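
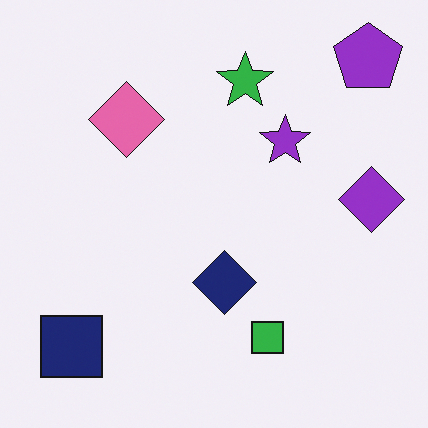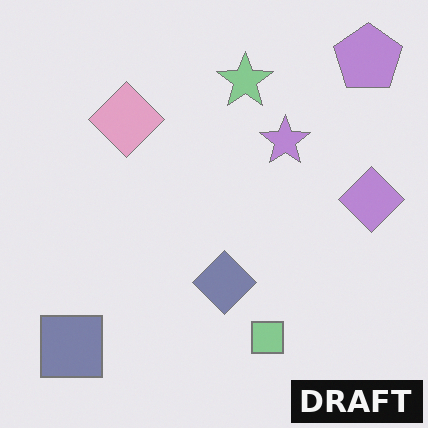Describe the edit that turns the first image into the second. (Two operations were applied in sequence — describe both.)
This is the original image washed out (contrast reduced), then watermarked with the text "DRAFT" in the lower-right corner.

Tones are pushed toward mid-grey across the whole image — a global contrast change. A dark label reading "DRAFT" appears in the lower-right corner.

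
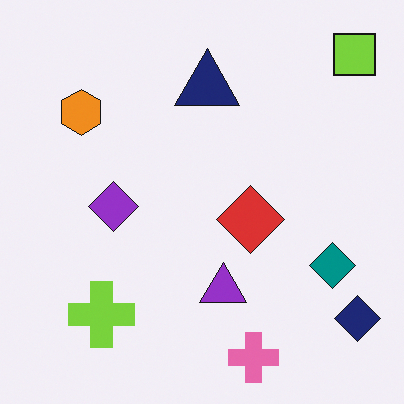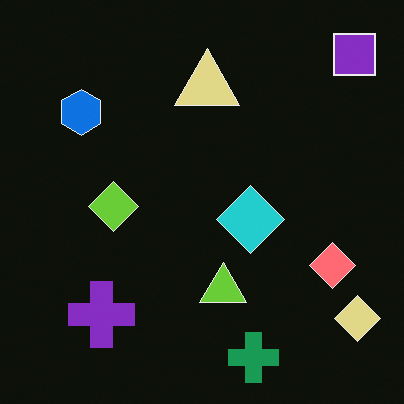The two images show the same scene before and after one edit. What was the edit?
The second image is the first color-inverted (negative).

The light background has become dark and every shape's color is its complement — a photographic negative.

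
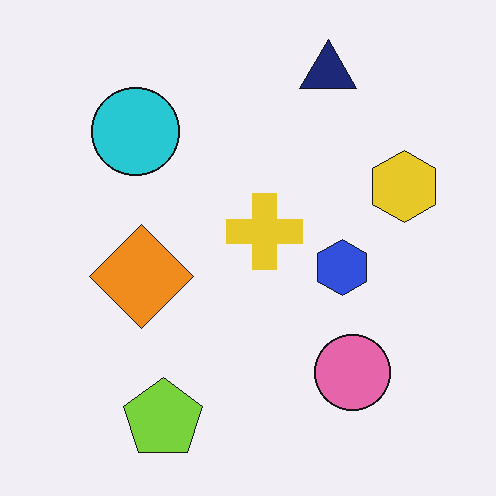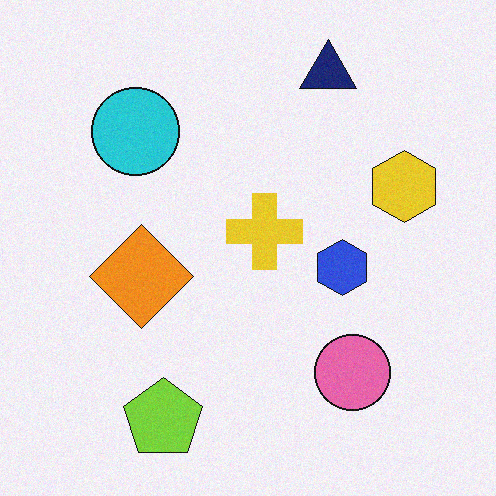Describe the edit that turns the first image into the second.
The image was degraded with light additive noise.

Random speckle covers the whole image, including the flat background.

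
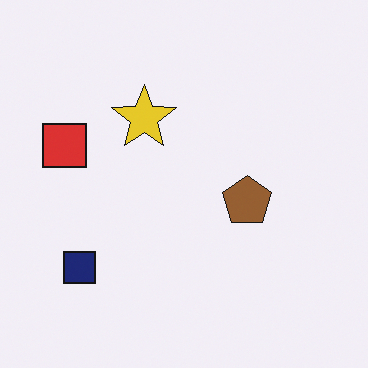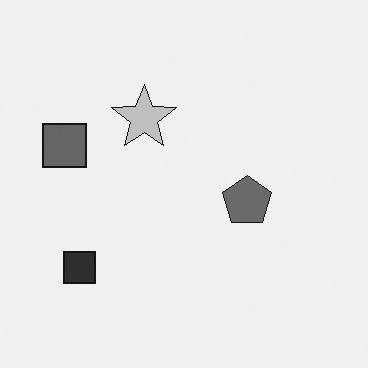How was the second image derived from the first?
This is the original image converted to grayscale.

All color is removed — every shape is now a shade of grey.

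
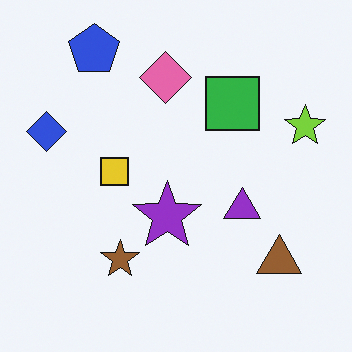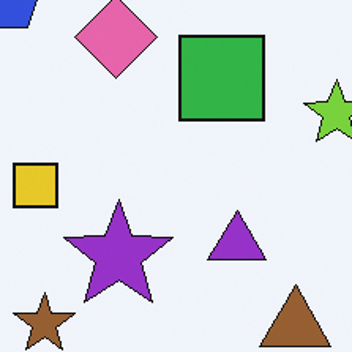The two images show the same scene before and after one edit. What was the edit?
Cropped slightly and scaled back up.

The visible shapes are larger and the field of view is narrower; shapes near the original edges may be partly or wholly outside the frame — a crop-and-rescale.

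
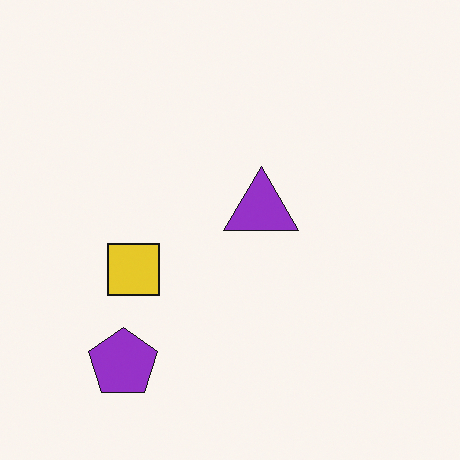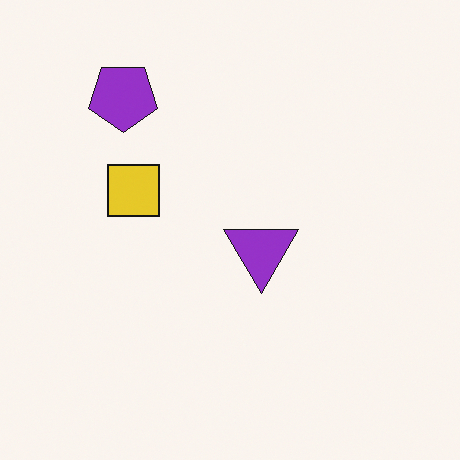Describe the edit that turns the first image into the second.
Flipped vertically (top ↔ bottom).

The purple pentagon is in the bottom-left of the first image and the top-left of the second — shapes on opposite sides of the horizontal midline have swapped in a mirror flip.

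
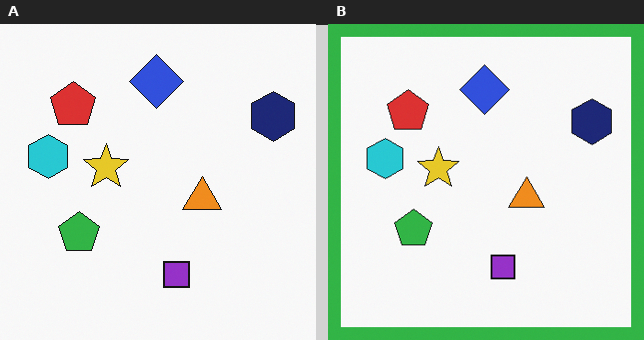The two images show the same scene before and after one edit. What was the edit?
This is the original image framed with a green border.

A solid green frame runs around the edge of the right (B) image, with the content slightly shrunk inside it.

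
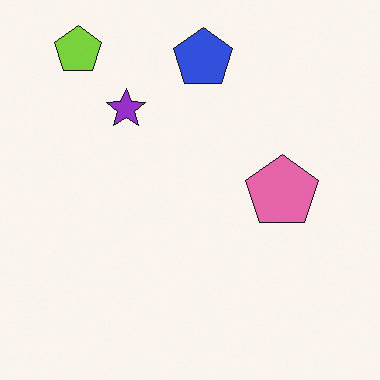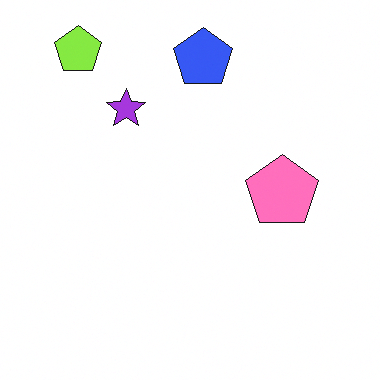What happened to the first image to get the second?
The second image is the first brightened a little.

Every pixel — background and shapes alike — is uniformly brightened.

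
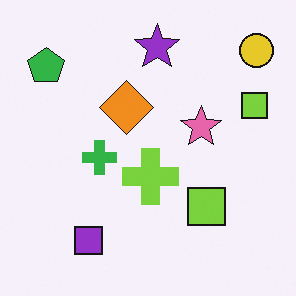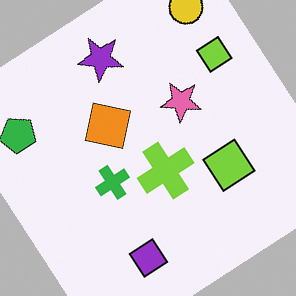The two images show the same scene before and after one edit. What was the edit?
It was rotated counter-clockwise by a large amount — several tens of degrees.

Every shape is tilted by the same angle and the image corners show triangular fill wedges — a whole-image rotation by a non-right angle.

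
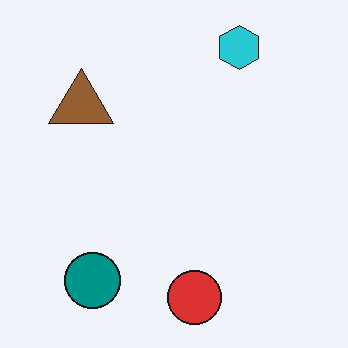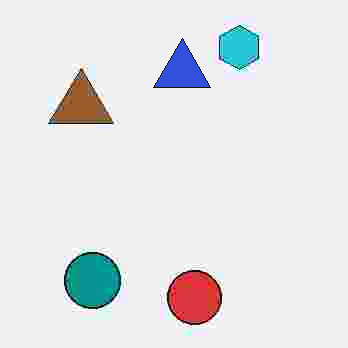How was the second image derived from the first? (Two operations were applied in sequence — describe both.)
This is the original image heavily JPEG-compressed with obvious blocking artifacts, then overlaid with an additional blue triangle.

Blocky 8×8 compression artifacts appear around shape edges and the flat background shows ringing — characteristic JPEG degradation. A blue triangle appears in the second image that is absent from the first.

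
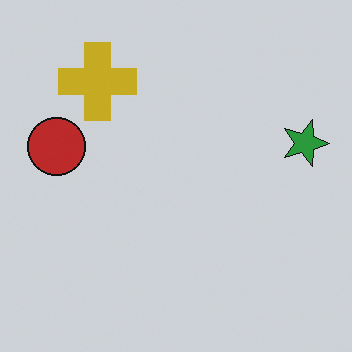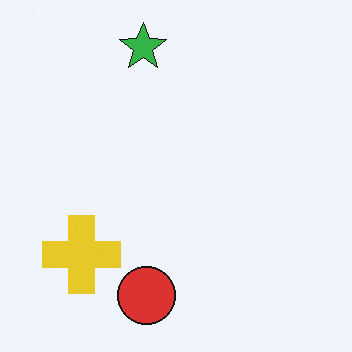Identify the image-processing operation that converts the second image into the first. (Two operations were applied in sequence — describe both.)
The first image is the second rotated 90° clockwise, then slightly darkened.

The green star sits in the top of the second image and the right of the first — consistent with a whole-image 90° clockwise rotation. Every pixel — background and shapes alike — is uniformly darkened.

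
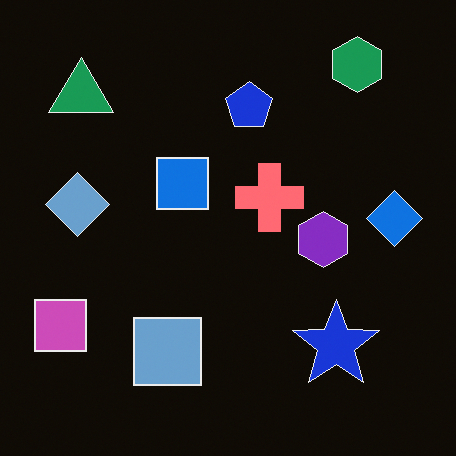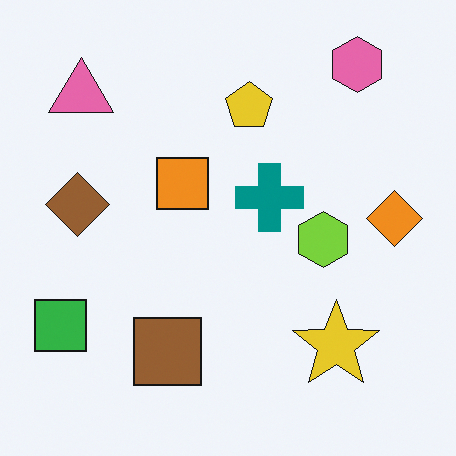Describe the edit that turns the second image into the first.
It was color-inverted (negative).

The light background has become dark and every shape's color is its complement — a photographic negative.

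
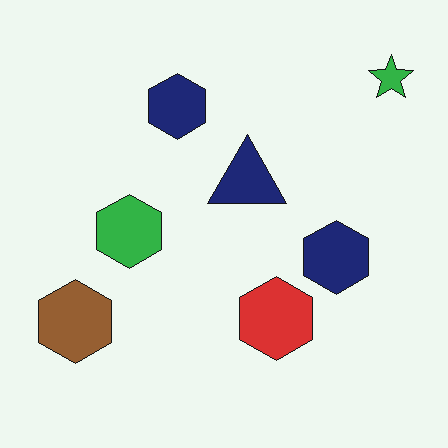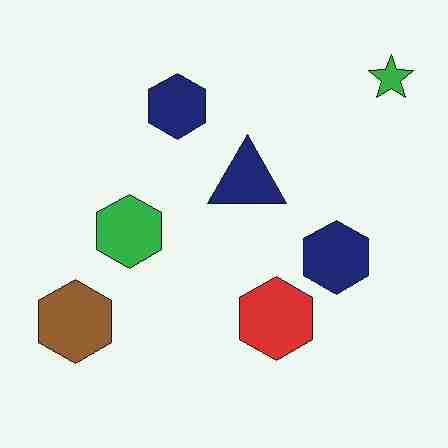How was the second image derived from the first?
It was heavily JPEG-compressed with obvious blocking artifacts.

Blocky 8×8 compression artifacts appear around shape edges and the flat background shows ringing — characteristic JPEG degradation.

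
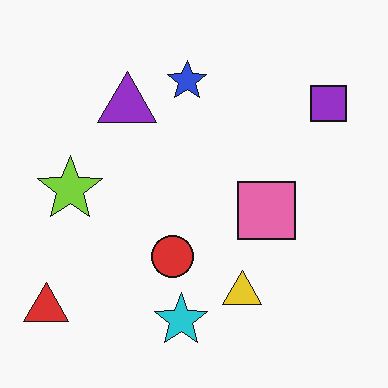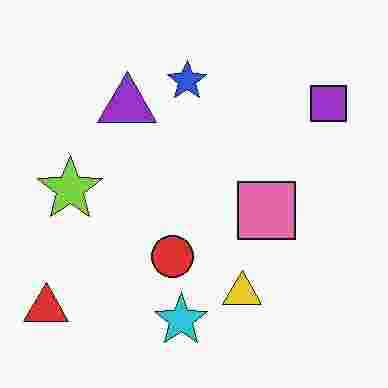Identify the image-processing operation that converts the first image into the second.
The second image is the first degraded with heavy JPEG compression.

Blocky 8×8 compression artifacts appear around shape edges and the flat background shows ringing — characteristic JPEG degradation.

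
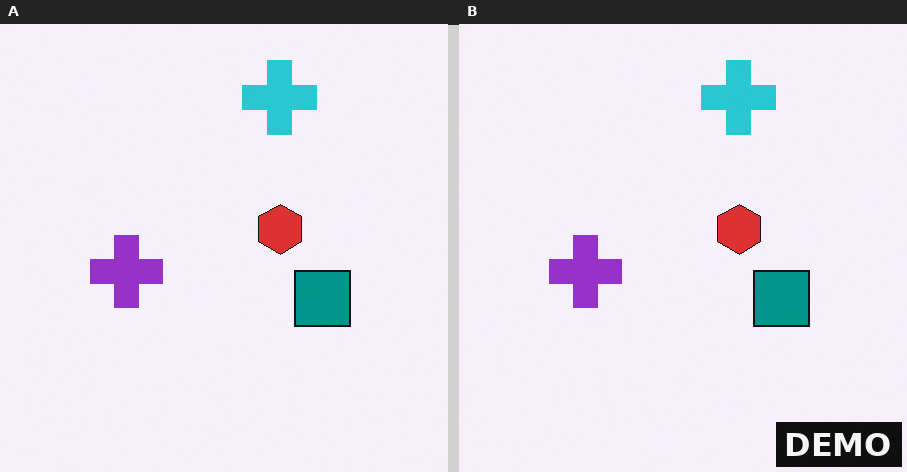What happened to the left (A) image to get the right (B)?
Watermarked with the text "DEMO" in the lower-right corner.

A dark label reading "DEMO" appears in the lower-right corner.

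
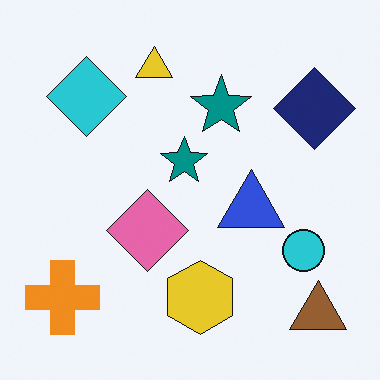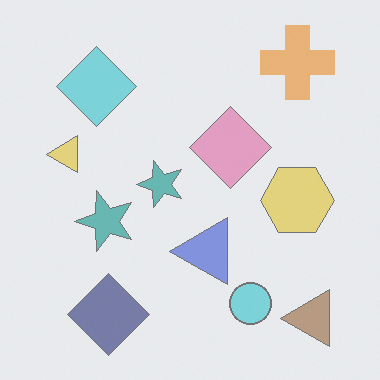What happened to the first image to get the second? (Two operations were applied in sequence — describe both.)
The second image is the first given much lower contrast, then transposed (reflected across the top-left ↔ bottom-right diagonal).

Tones are pushed toward mid-grey across the whole image — a global contrast change. Shapes have swapped their row and column positions — what was in the top-right is now in the bottom-left — a diagonal reflection.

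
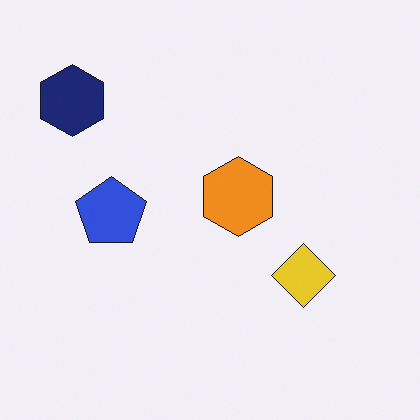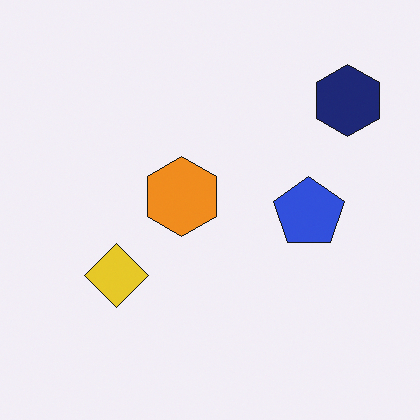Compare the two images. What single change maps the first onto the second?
The image was flipped horizontally (left ↔ right).

The navy hexagon is in the top-left of the first image and the top-right of the second — shapes on opposite sides of the vertical midline have swapped in a mirror flip.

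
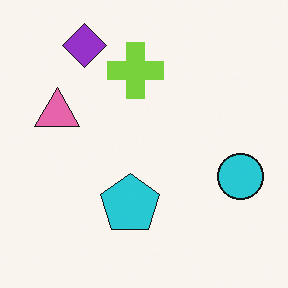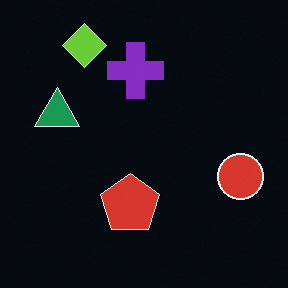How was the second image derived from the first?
The image was color-inverted (negative).

The light background has become dark and every shape's color is its complement — a photographic negative.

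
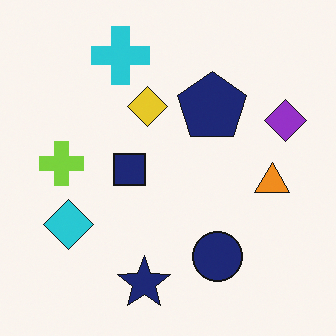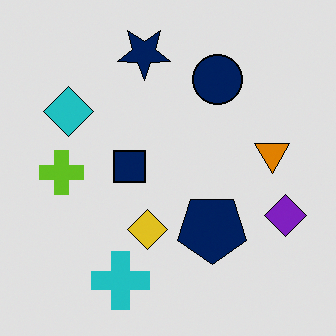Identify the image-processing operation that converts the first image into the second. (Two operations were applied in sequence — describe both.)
The image was flipped vertically (top ↔ bottom), then posterized to a reduced palette.

The navy star is in the bottom of the first image and the top of the second — shapes on opposite sides of the horizontal midline have swapped in a mirror flip. Each flat color has snapped to a coarser quantized level — most visibly, the near-white background has dropped to a flat grey.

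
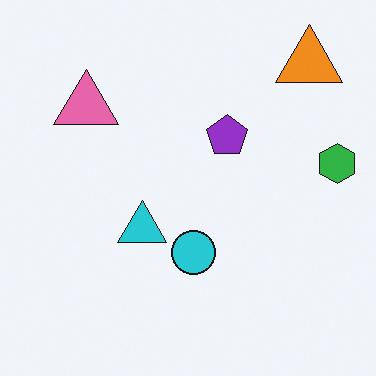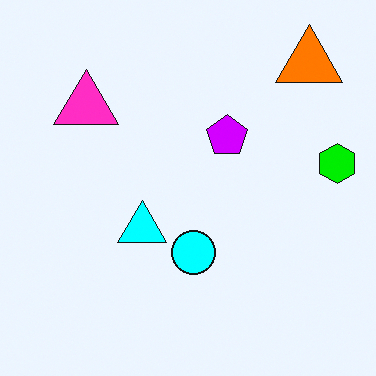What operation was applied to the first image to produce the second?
The image was made much more vivid (saturation change).

All colors are more vivid — a global saturation change.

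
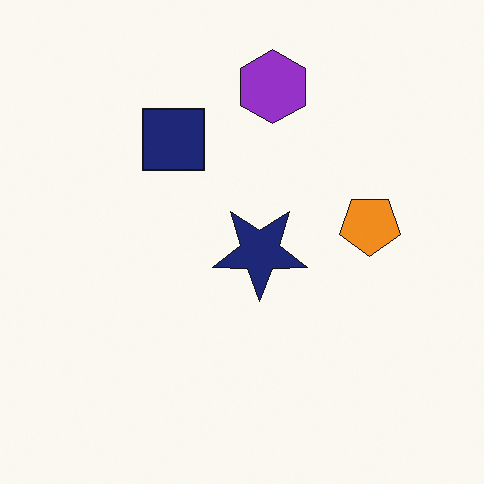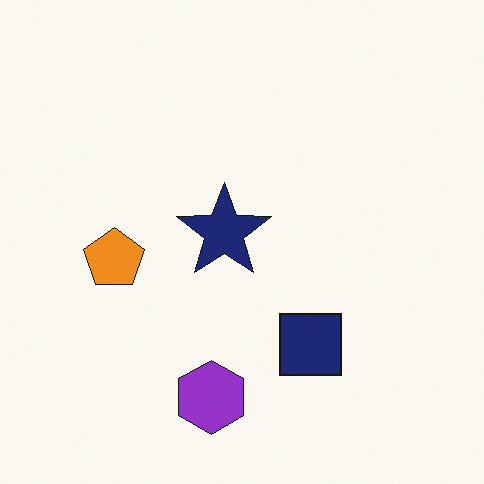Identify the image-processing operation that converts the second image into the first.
The image was rotated 180°.

The purple hexagon sits in the bottom of the second image and the top of the first — consistent with a whole-image 180° rotation.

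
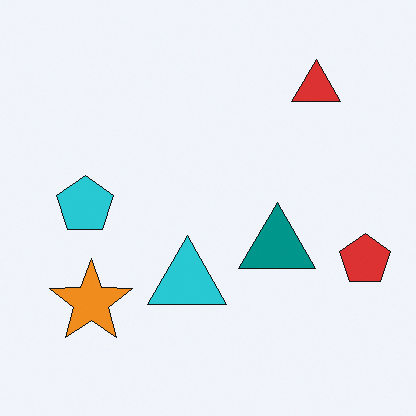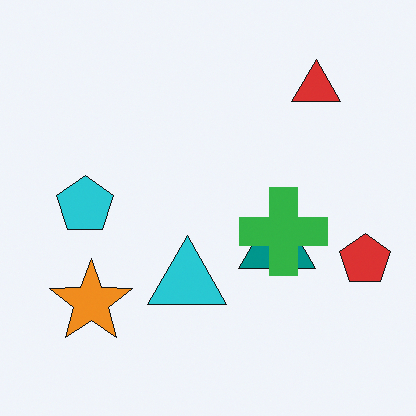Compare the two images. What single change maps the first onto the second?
The image was overlaid with an additional green cross.

A green cross appears in the second image that is absent from the first.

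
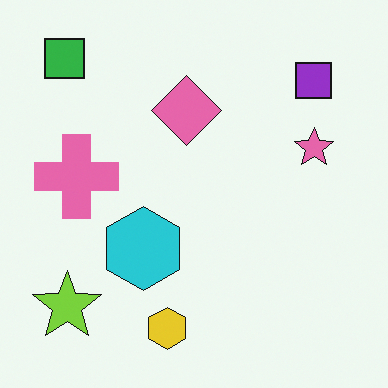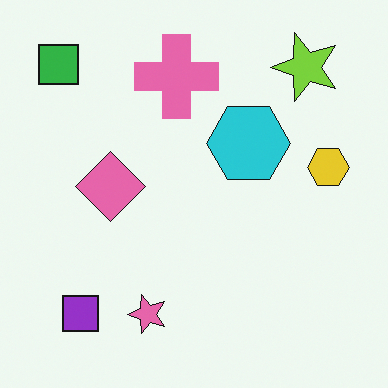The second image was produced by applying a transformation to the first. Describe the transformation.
The image was transposed (reflected across the top-left ↔ bottom-right diagonal).

Shapes have swapped their row and column positions — what was in the top-right is now in the bottom-left — a diagonal reflection.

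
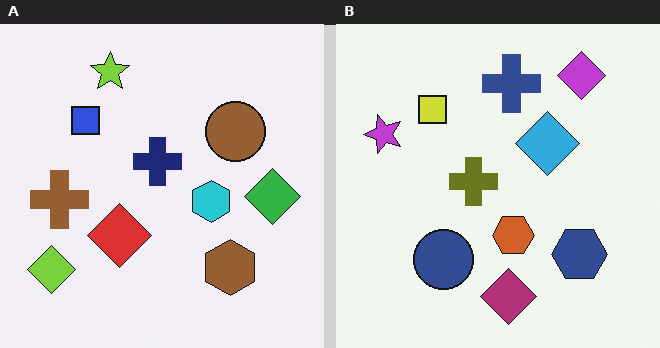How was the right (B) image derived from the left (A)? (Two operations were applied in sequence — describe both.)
The transformation is: hue-shifted by a large amount, then transposed (reflected across the top-left ↔ bottom-right diagonal).

Every shape's color has rotated by the same amount around the hue wheel — a uniform hue shift. Shapes have swapped their row and column positions — what was in the top-right is now in the bottom-left — a diagonal reflection.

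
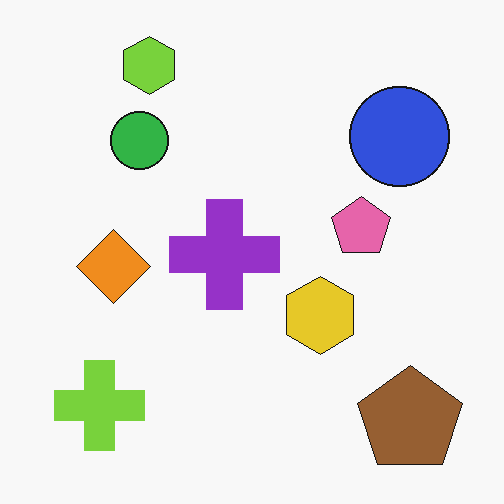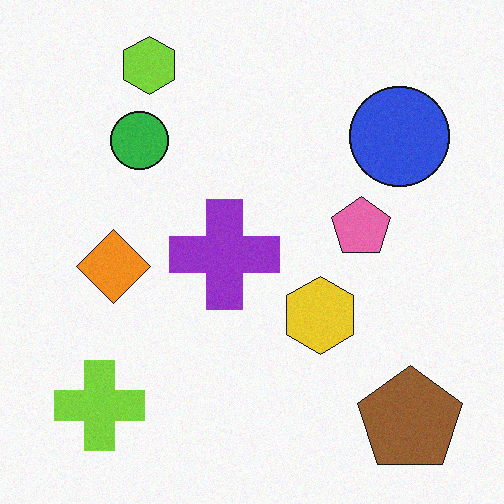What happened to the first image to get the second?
Degraded with light additive noise.

Random speckle covers the whole image, including the flat background.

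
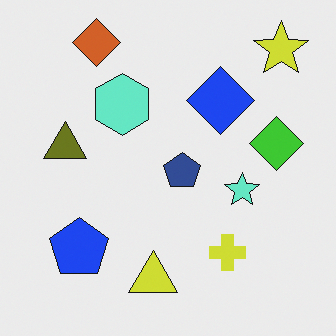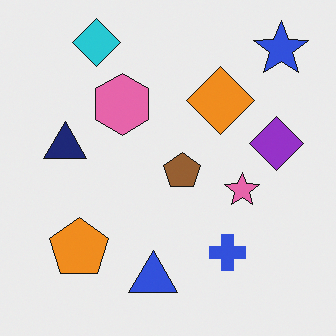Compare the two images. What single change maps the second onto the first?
This is the original image hue-shifted through roughly half the color wheel.

Every shape's color has rotated by the same amount around the hue wheel — a uniform hue shift.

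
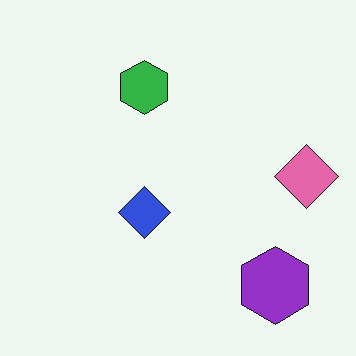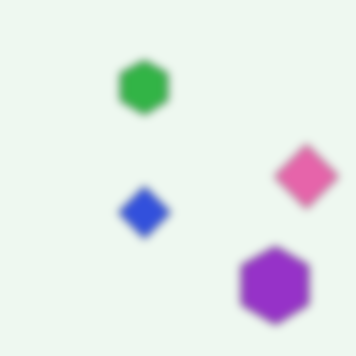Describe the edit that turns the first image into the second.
This is the original image moderately blurred.

Shape edges and outlines are uniformly softened across the whole image.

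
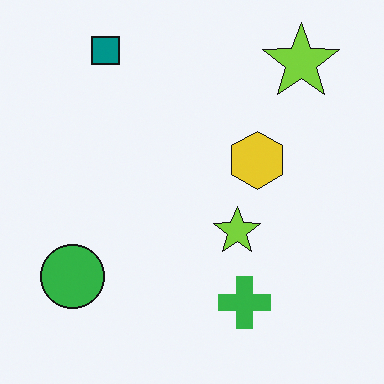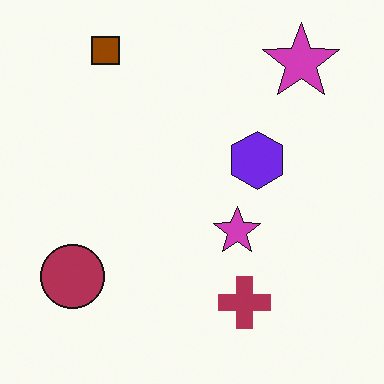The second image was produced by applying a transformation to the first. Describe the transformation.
The transformation is: hue-shifted through roughly half the color wheel.

Every shape's color has rotated by the same amount around the hue wheel — a uniform hue shift.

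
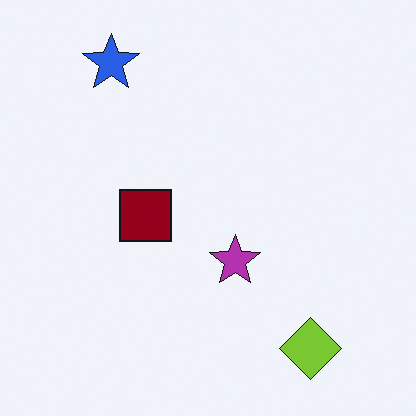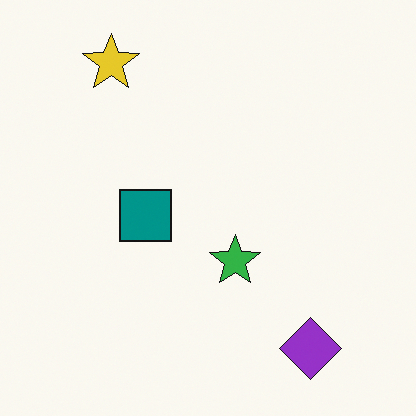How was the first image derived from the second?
This is the original image hue-shifted by a large amount.

Every shape's color has rotated by the same amount around the hue wheel — a uniform hue shift.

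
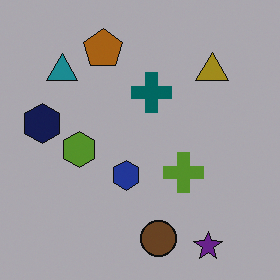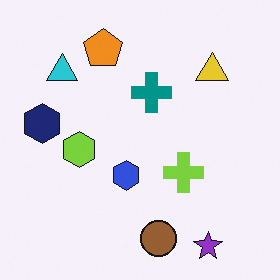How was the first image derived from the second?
This is the original image noticeably darkened.

Every pixel — background and shapes alike — is uniformly darkened.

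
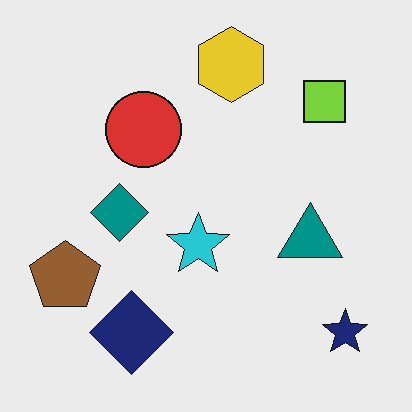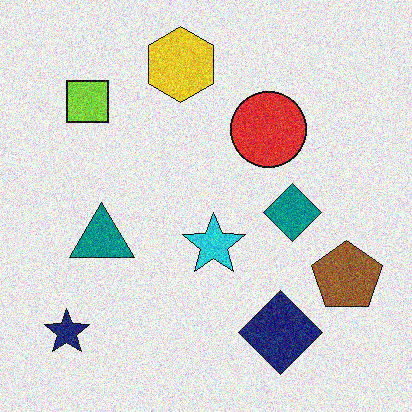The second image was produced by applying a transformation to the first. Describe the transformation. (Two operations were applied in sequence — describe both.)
The transformation is: flipped horizontally (left ↔ right), then degraded with visible gaussian noise.

The brown pentagon is in the bottom-left of the first image and the bottom-right of the second — shapes on opposite sides of the vertical midline have swapped in a mirror flip. Random speckle covers the whole image, including the flat background.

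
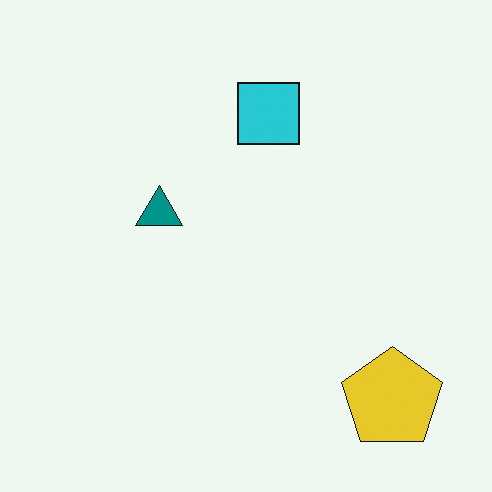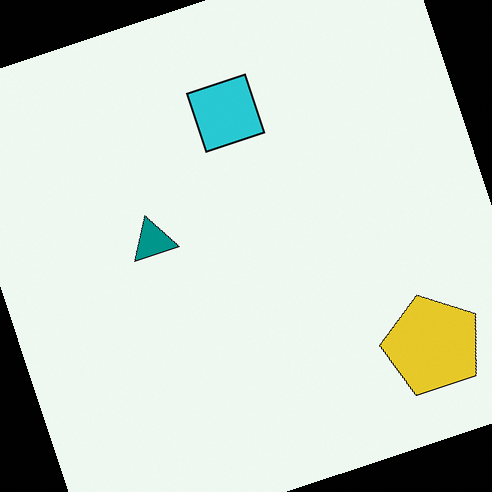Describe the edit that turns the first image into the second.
Rotated counter-clockwise by a moderate amount.

Every shape is tilted by the same angle and the image corners show triangular fill wedges — a whole-image rotation by a non-right angle.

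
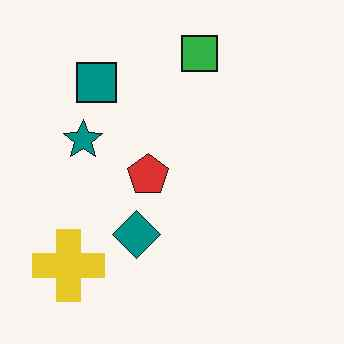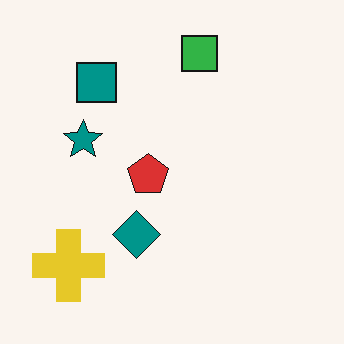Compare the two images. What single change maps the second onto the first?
JPEG-compressed with visible artifacts.

Blocky 8×8 compression artifacts appear around shape edges and the flat background shows ringing — characteristic JPEG degradation.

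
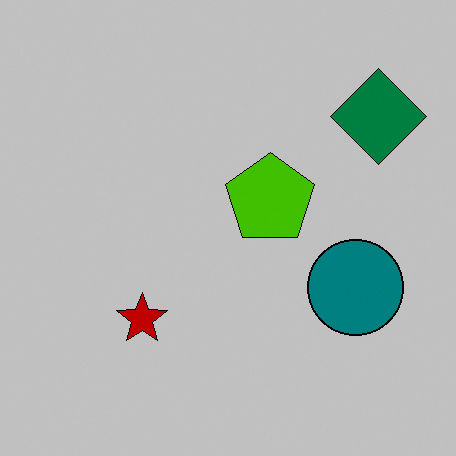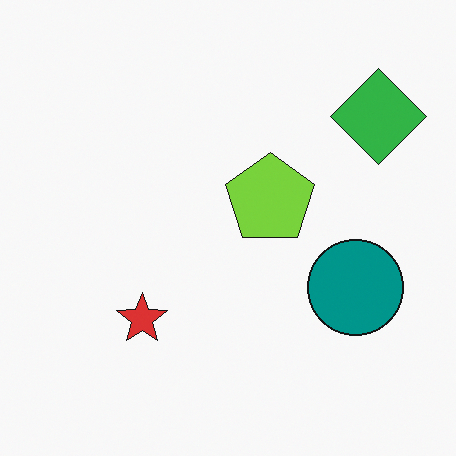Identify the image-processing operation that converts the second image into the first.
The first image is the second heavily posterized to just a handful of flat colors.

Each flat color has snapped to a coarser quantized level — most visibly, the near-white background has dropped to a flat grey.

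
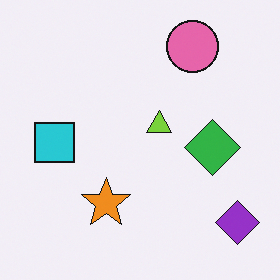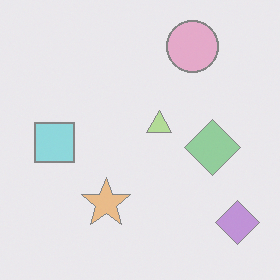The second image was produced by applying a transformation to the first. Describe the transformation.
The transformation is: given much lower contrast.

Tones are pushed toward mid-grey across the whole image — a global contrast change.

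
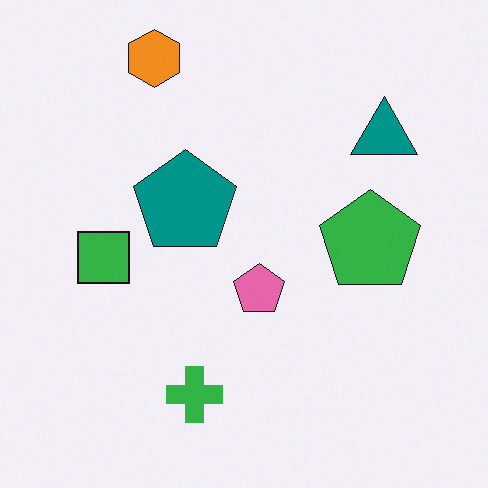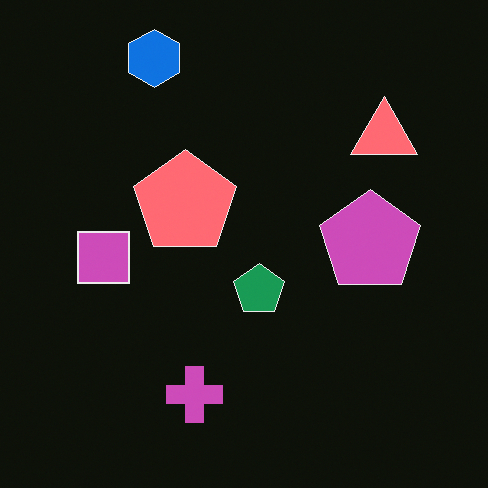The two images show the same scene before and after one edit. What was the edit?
The second image is the first color-inverted (negative).

The light background has become dark and every shape's color is its complement — a photographic negative.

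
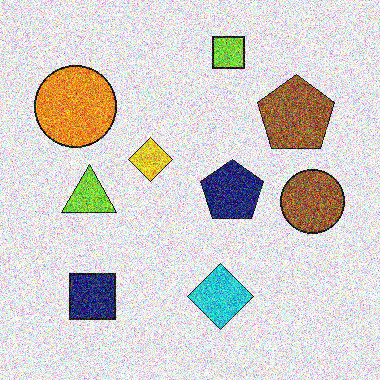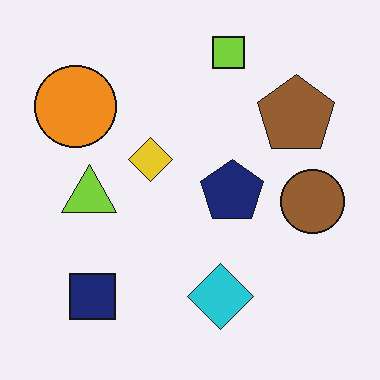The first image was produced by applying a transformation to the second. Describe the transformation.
Degraded with heavy additive noise.

Random speckle covers the whole image, including the flat background.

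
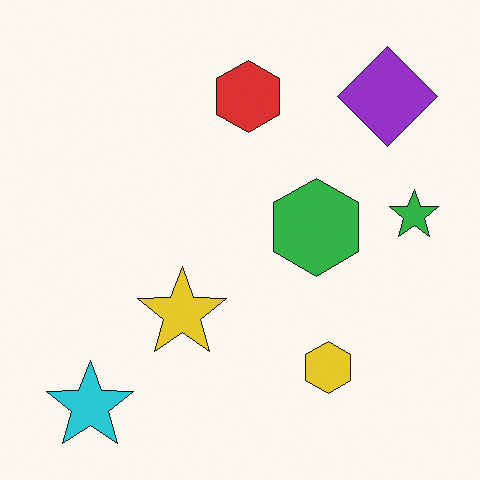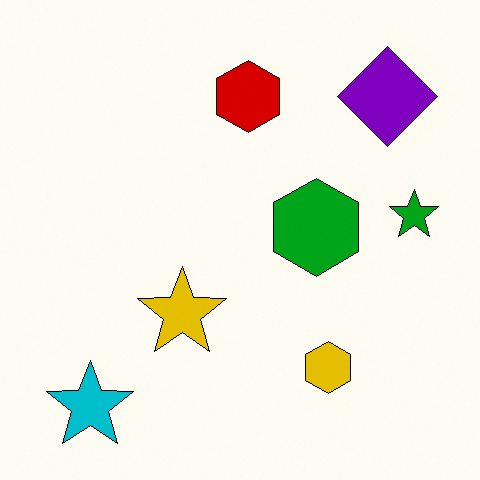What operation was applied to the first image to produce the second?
The second image is the first given slightly increased contrast.

Tones are pushed away from mid-grey across the whole image — a global contrast change.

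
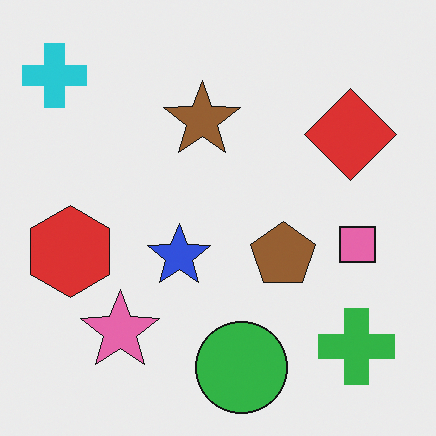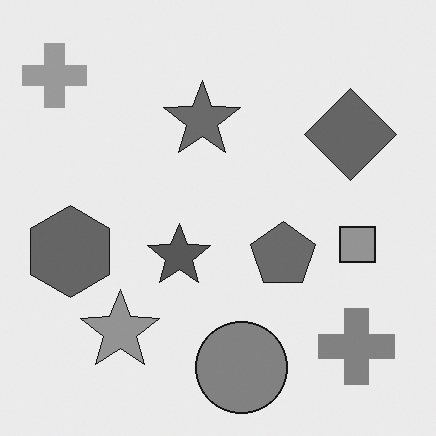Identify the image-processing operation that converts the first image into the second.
It was converted to grayscale.

All color is removed — every shape is now a shade of grey.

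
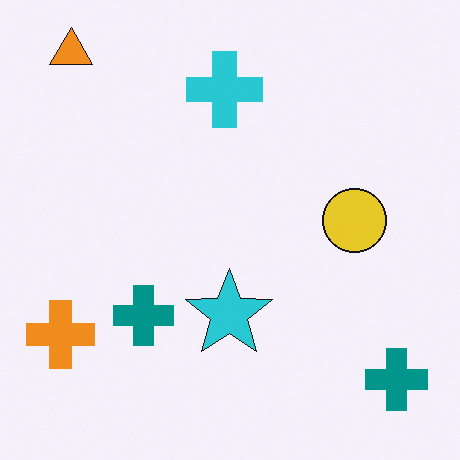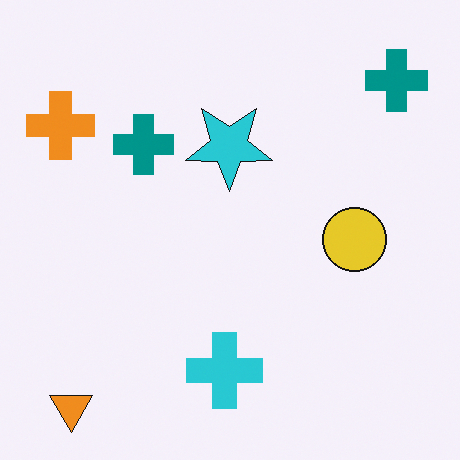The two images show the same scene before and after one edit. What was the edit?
The second image is the first flipped vertically (top ↔ bottom).

The orange triangle is in the top-left of the first image and the bottom-left of the second — shapes on opposite sides of the horizontal midline have swapped in a mirror flip.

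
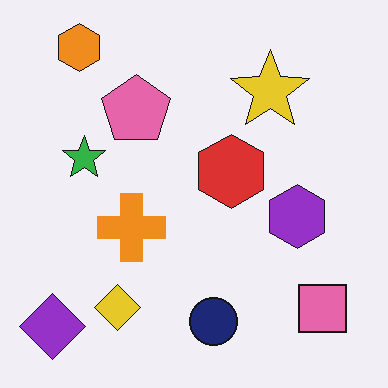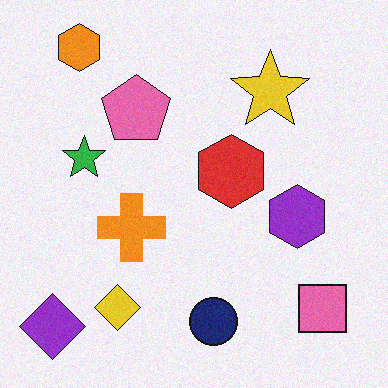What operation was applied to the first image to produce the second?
The transformation is: degraded with light additive noise.

Random speckle covers the whole image, including the flat background.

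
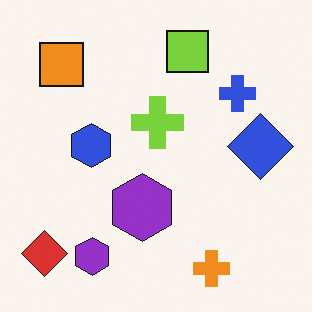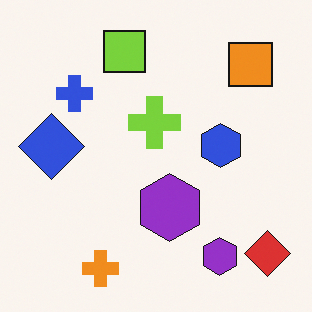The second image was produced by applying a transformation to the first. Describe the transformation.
The image was flipped horizontally (left ↔ right).

The red diamond is in the bottom-left of the first image and the bottom-right of the second — shapes on opposite sides of the vertical midline have swapped in a mirror flip.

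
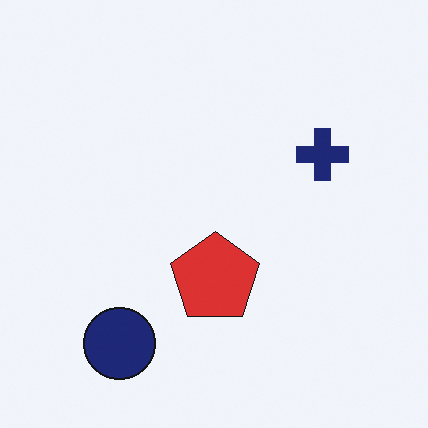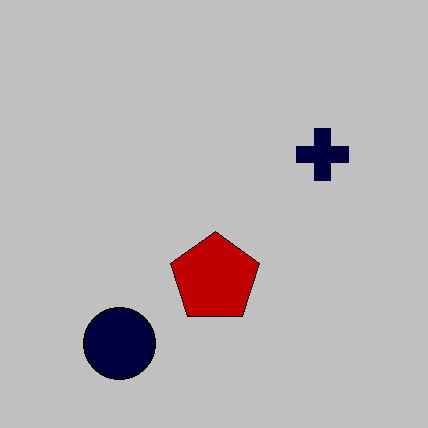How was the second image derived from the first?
The image was aggressively posterized.

Each flat color has snapped to a coarser quantized level — most visibly, the near-white background has dropped to a flat grey.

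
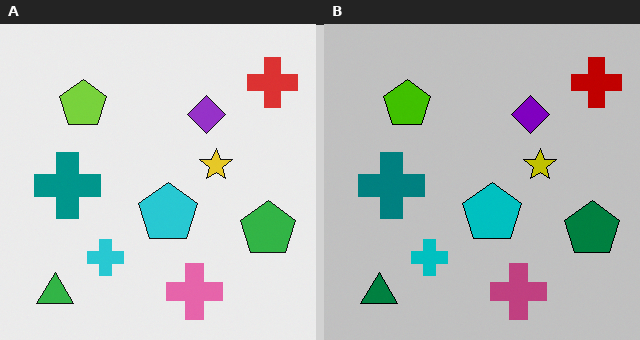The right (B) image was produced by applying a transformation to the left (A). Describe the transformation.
The transformation is: aggressively posterized.

Each flat color has snapped to a coarser quantized level — most visibly, the near-white background has dropped to a flat grey.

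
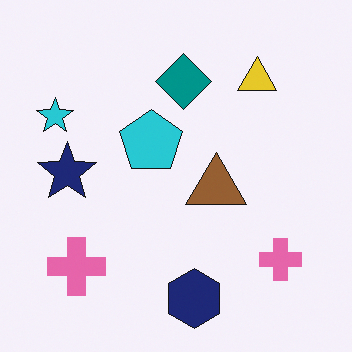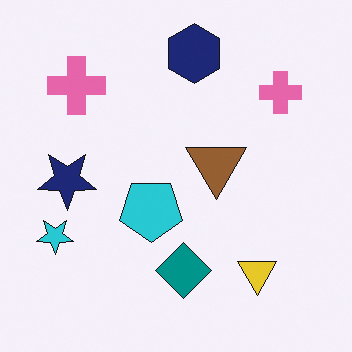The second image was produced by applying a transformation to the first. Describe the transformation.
The transformation is: flipped vertically (top ↔ bottom).

The navy hexagon is in the bottom of the first image and the top of the second — shapes on opposite sides of the horizontal midline have swapped in a mirror flip.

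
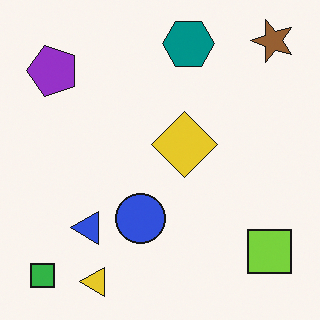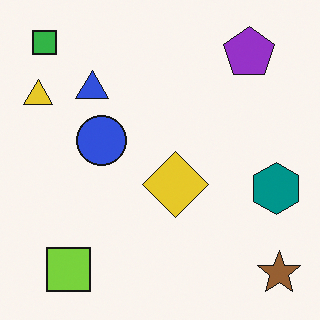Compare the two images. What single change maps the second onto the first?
The first image is the second rotated 90° counter-clockwise.

The green square sits in the top-left of the second image and the bottom-left of the first — consistent with a whole-image 90° counter-clockwise rotation.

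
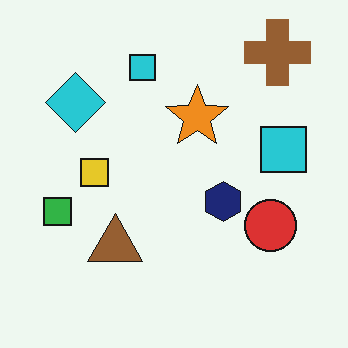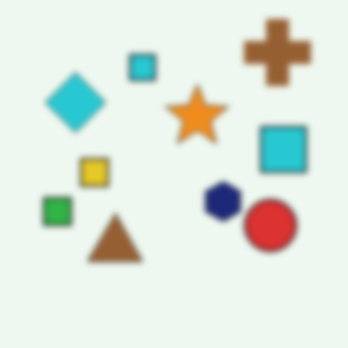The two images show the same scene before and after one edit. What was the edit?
The transformation is: moderately blurred.

Shape edges and outlines are uniformly softened across the whole image.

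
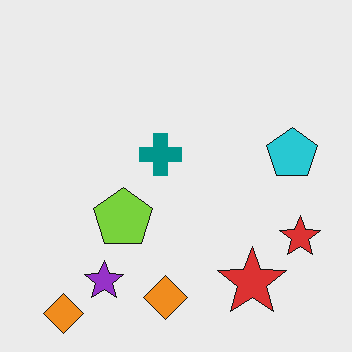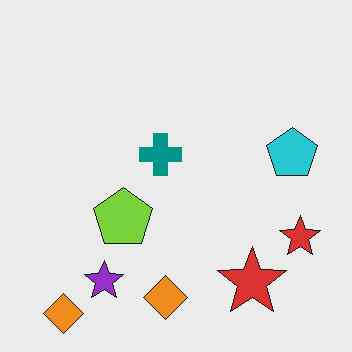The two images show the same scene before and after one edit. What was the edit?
The second image is the first given moderate JPEG compression.

Blocky 8×8 compression artifacts appear around shape edges and the flat background shows ringing — characteristic JPEG degradation.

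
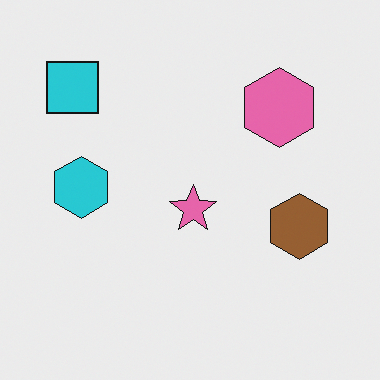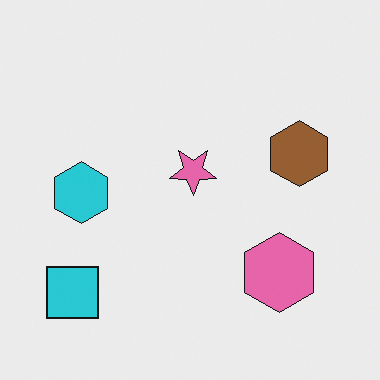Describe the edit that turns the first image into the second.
Flipped vertically (top ↔ bottom).

The cyan square is in the top-left of the first image and the bottom-left of the second — shapes on opposite sides of the horizontal midline have swapped in a mirror flip.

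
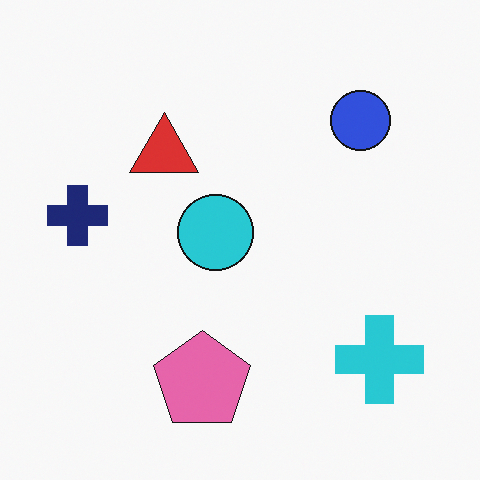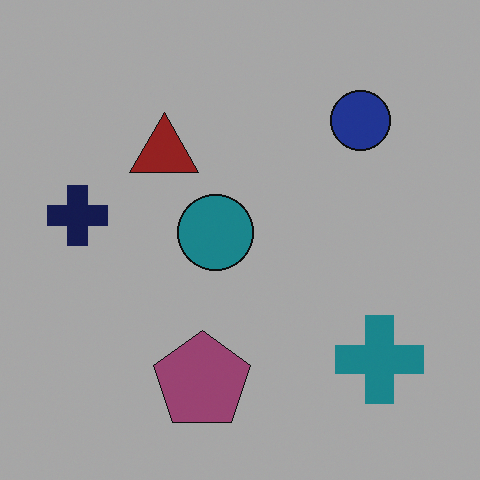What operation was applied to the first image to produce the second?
The transformation is: substantially darkened.

Every pixel — background and shapes alike — is uniformly darkened.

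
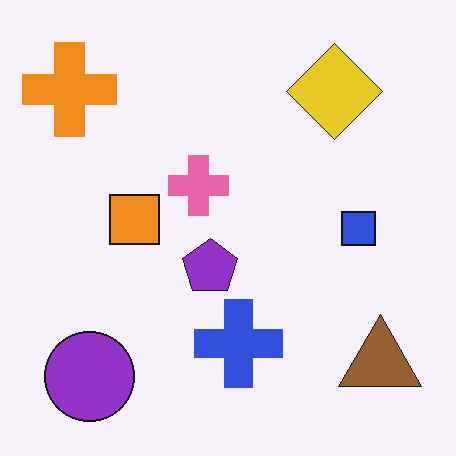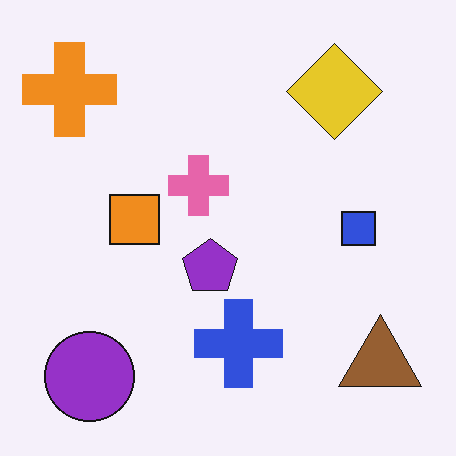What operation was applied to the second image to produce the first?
JPEG-compressed with visible artifacts.

Blocky 8×8 compression artifacts appear around shape edges and the flat background shows ringing — characteristic JPEG degradation.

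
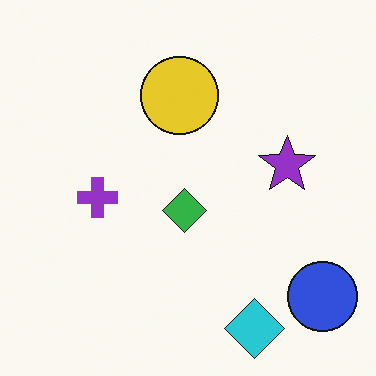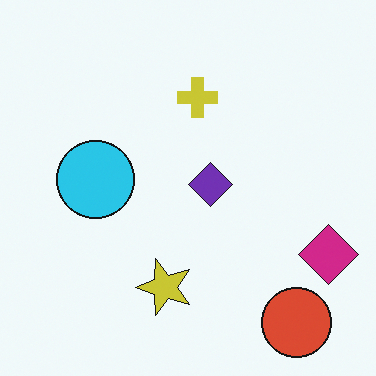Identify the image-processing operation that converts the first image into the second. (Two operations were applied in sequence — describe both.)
Hue-shifted noticeably, then transposed (reflected across the top-left ↔ bottom-right diagonal).

Every shape's color has rotated by the same amount around the hue wheel — a uniform hue shift. Shapes have swapped their row and column positions — what was in the top-right is now in the bottom-left — a diagonal reflection.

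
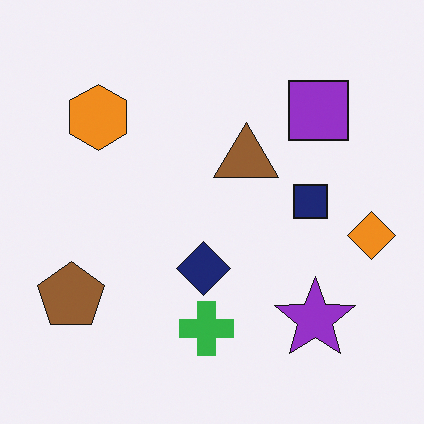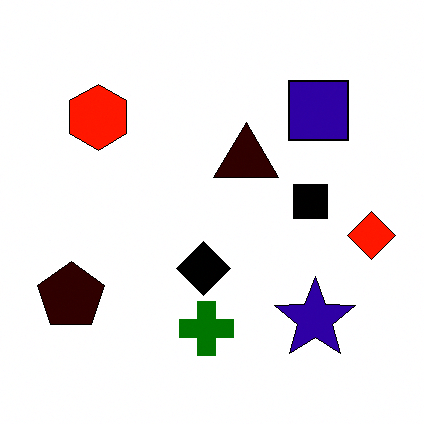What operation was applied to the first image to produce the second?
This is the original image boosted in contrast.

Tones are pushed away from mid-grey across the whole image — a global contrast change.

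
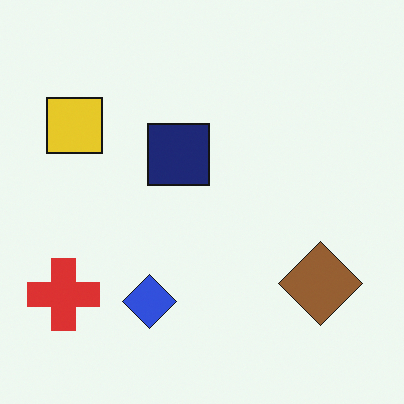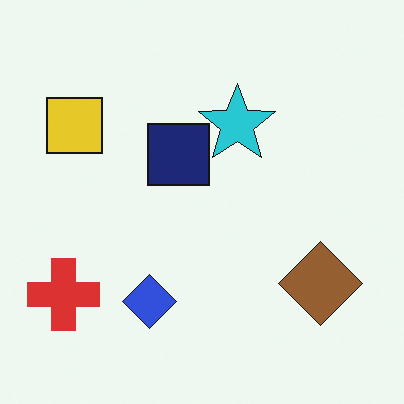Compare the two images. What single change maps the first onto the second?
The image was overlaid with an additional cyan star.

A cyan star appears in the second image that is absent from the first.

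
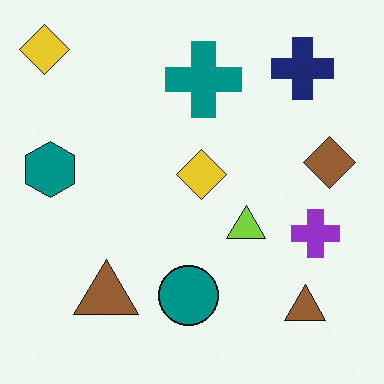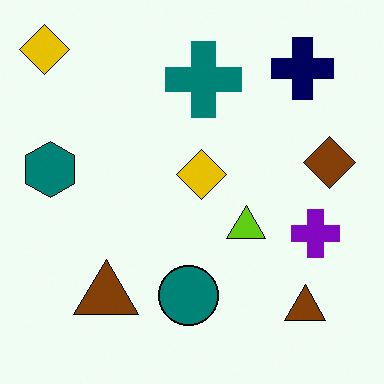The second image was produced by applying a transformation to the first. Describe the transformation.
The transformation is: given slightly increased contrast.

Tones are pushed away from mid-grey across the whole image — a global contrast change.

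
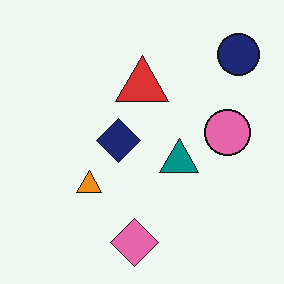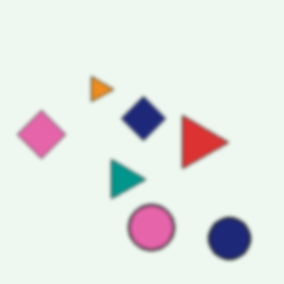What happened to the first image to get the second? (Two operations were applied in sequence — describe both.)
This is the original image rotated 90° clockwise, then given a subtle gaussian blur.

The navy circle sits in the top-right of the first image and the bottom-right of the second — consistent with a whole-image 90° clockwise rotation. Shape edges and outlines are uniformly softened across the whole image.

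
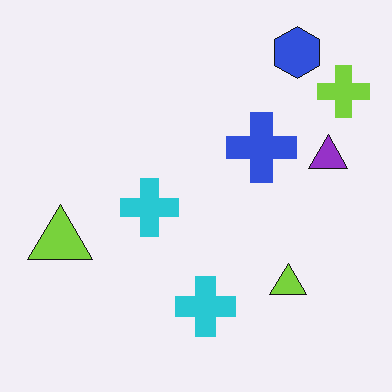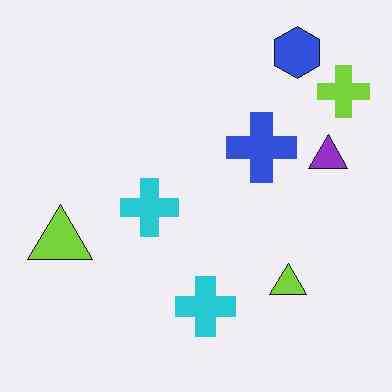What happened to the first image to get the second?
The transformation is: JPEG-compressed with visible artifacts.

Blocky 8×8 compression artifacts appear around shape edges and the flat background shows ringing — characteristic JPEG degradation.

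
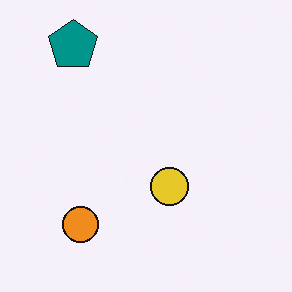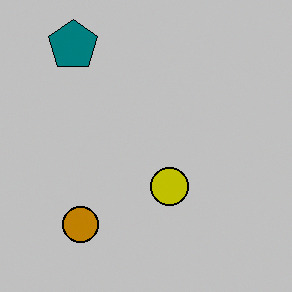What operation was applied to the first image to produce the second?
The transformation is: heavily posterized to just a handful of flat colors.

Each flat color has snapped to a coarser quantized level — most visibly, the near-white background has dropped to a flat grey.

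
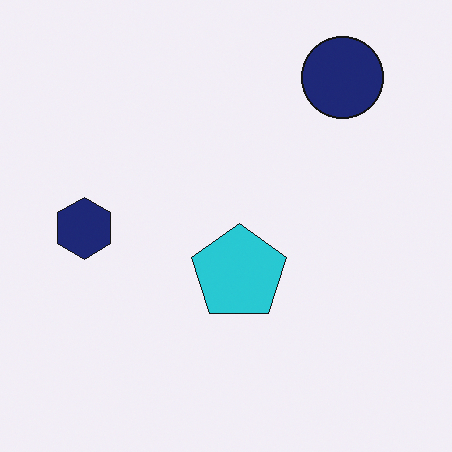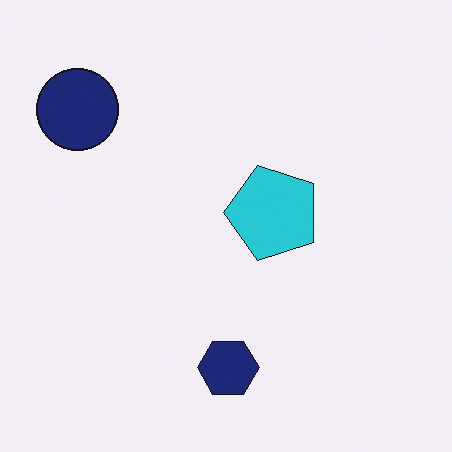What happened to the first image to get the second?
The image was rotated 90° counter-clockwise.

The navy circle sits in the top-right of the first image and the top-left of the second — consistent with a whole-image 90° counter-clockwise rotation.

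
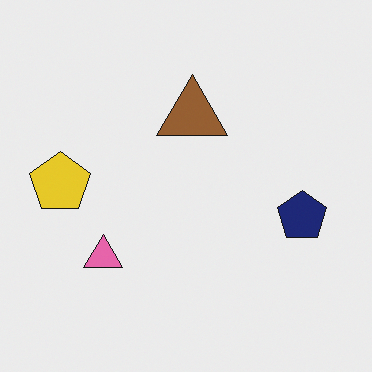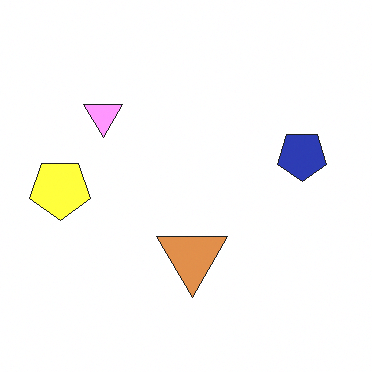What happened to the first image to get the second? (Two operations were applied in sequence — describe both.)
The transformation is: substantially brightened, then flipped vertically (top ↔ bottom).

Every pixel — background and shapes alike — is uniformly brightened. The brown triangle is in the top of the first image and the bottom of the second — shapes on opposite sides of the horizontal midline have swapped in a mirror flip.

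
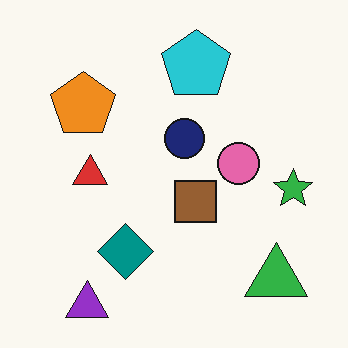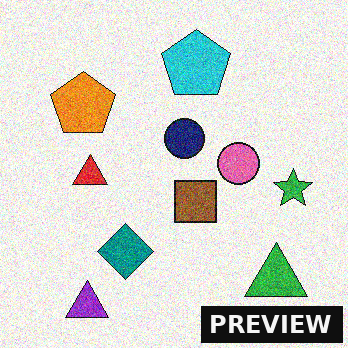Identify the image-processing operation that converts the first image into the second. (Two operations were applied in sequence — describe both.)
The transformation is: degraded with visible gaussian noise, then watermarked with the text "PREVIEW" in the lower-right corner.

Random speckle covers the whole image, including the flat background. A dark label reading "PREVIEW" appears in the lower-right corner.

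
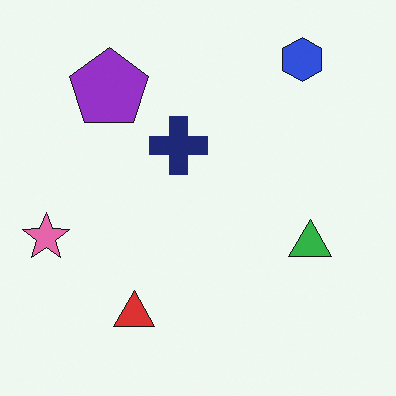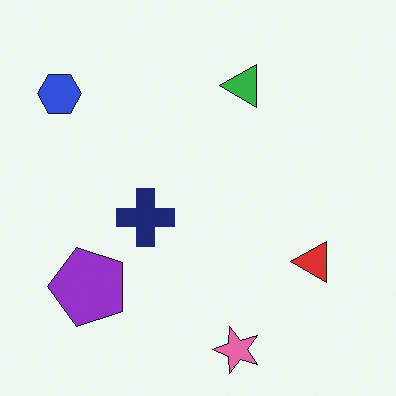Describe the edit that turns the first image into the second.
Rotated 90° counter-clockwise.

The blue hexagon sits in the top-right of the first image and the top-left of the second — consistent with a whole-image 90° counter-clockwise rotation.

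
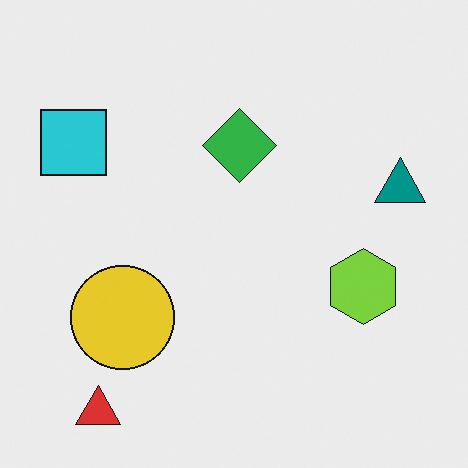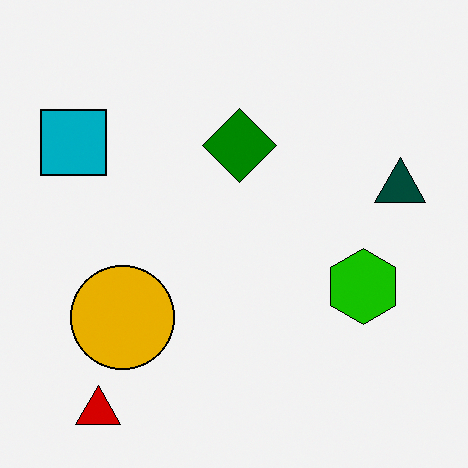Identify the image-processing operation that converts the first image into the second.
This is the original image boosted in contrast.

Tones are pushed away from mid-grey across the whole image — a global contrast change.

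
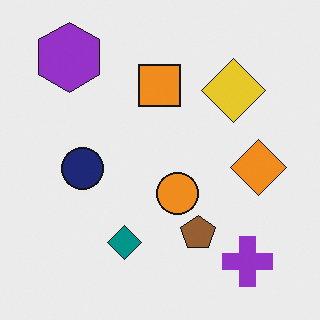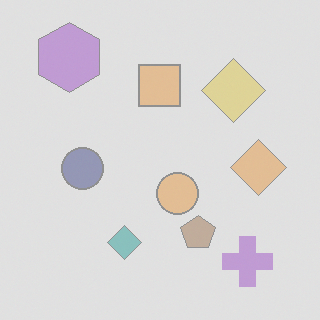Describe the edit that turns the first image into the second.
It was given much lower contrast.

Tones are pushed toward mid-grey across the whole image — a global contrast change.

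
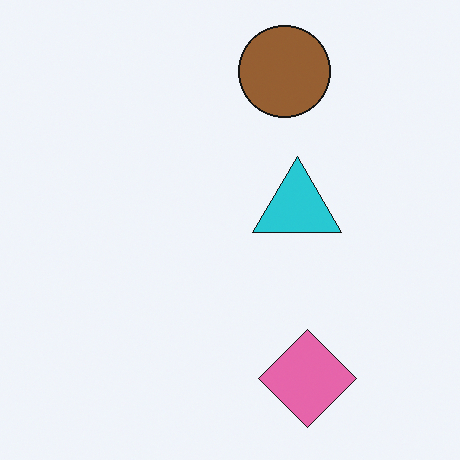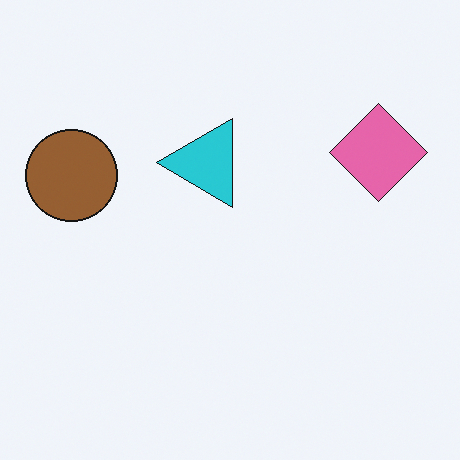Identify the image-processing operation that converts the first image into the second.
The transformation is: rotated 90° counter-clockwise.

The brown circle sits in the top of the first image and the left of the second — consistent with a whole-image 90° counter-clockwise rotation.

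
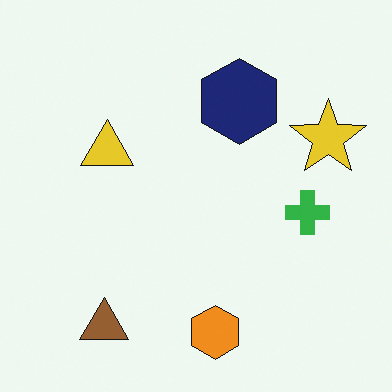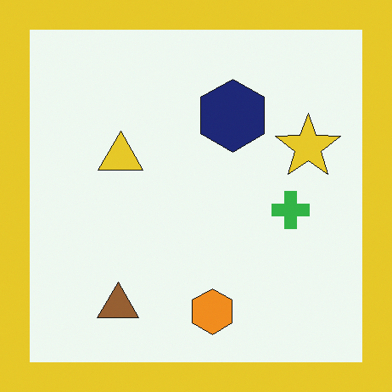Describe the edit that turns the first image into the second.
Framed with a yellow border.

A solid yellow frame runs around the edge of the second image, with the content slightly shrunk inside it.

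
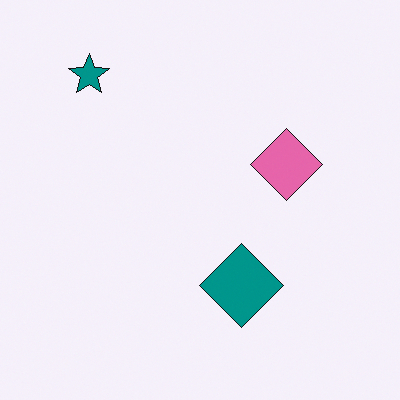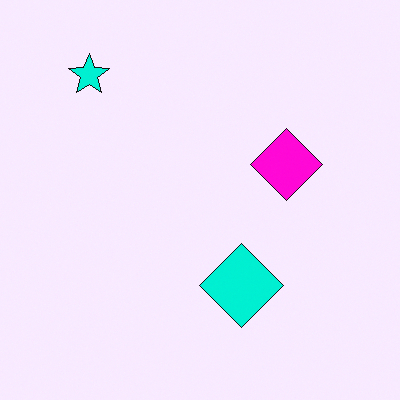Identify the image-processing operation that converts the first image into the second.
The second image is the first heavily oversaturated.

All colors are more vivid — a global saturation change.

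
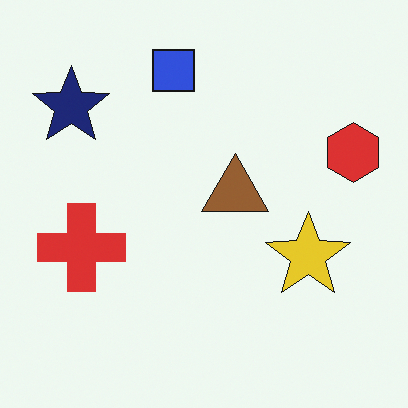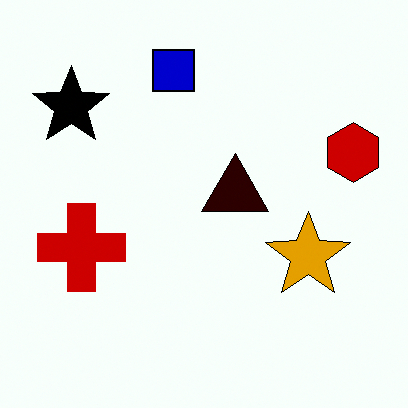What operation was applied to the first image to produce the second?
The transformation is: boosted in contrast.

Tones are pushed away from mid-grey across the whole image — a global contrast change.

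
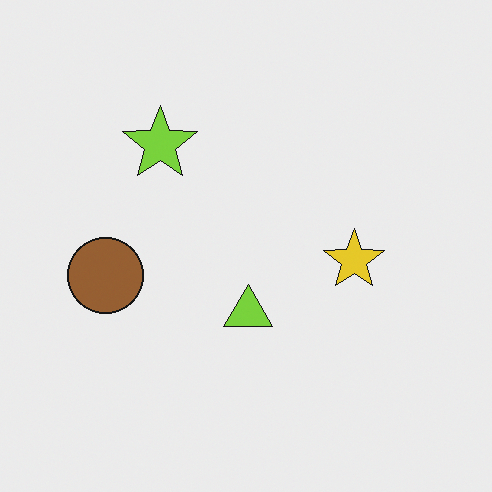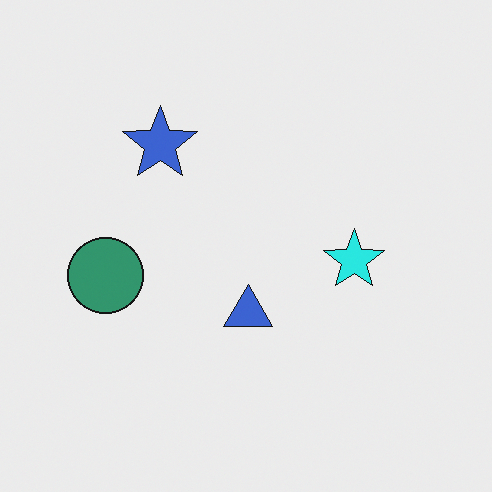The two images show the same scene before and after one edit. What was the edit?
Hue-shifted through roughly a third of the color wheel.

Every shape's color has rotated by the same amount around the hue wheel — a uniform hue shift.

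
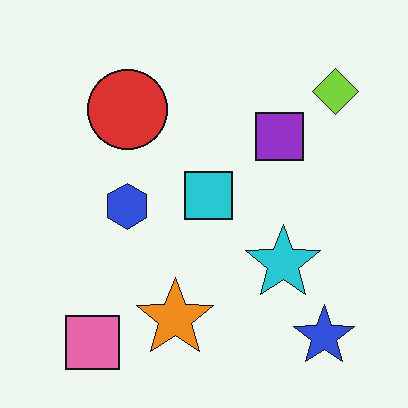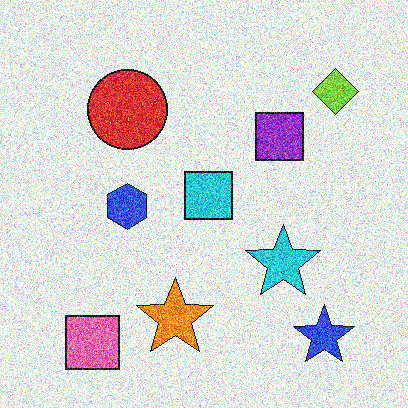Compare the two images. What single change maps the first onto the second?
The second image is the first degraded with heavy additive noise.

Random speckle covers the whole image, including the flat background.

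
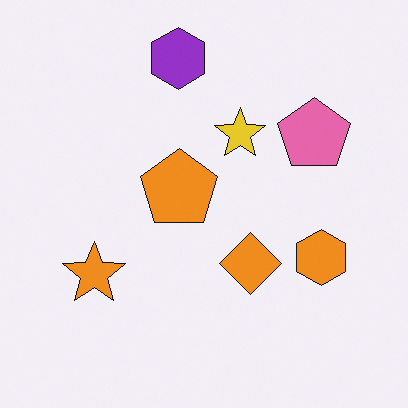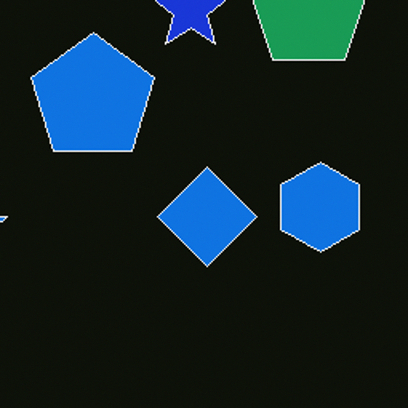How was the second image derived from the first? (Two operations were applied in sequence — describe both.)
It was color-inverted (negative), then cropped to a modestly smaller region and rescaled.

The light background has become dark and every shape's color is its complement — a photographic negative. The visible shapes are larger and the field of view is narrower; shapes near the original edges may be partly or wholly outside the frame — a crop-and-rescale.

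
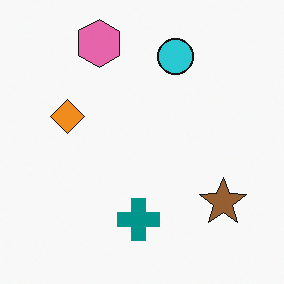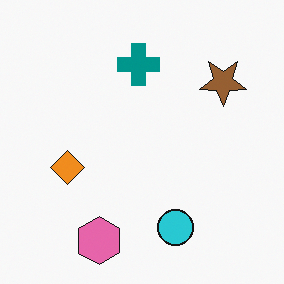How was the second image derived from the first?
Flipped vertically (top ↔ bottom).

The pink hexagon is in the top of the first image and the bottom of the second — shapes on opposite sides of the horizontal midline have swapped in a mirror flip.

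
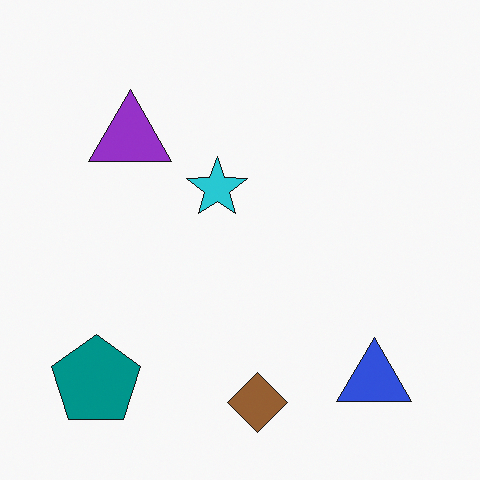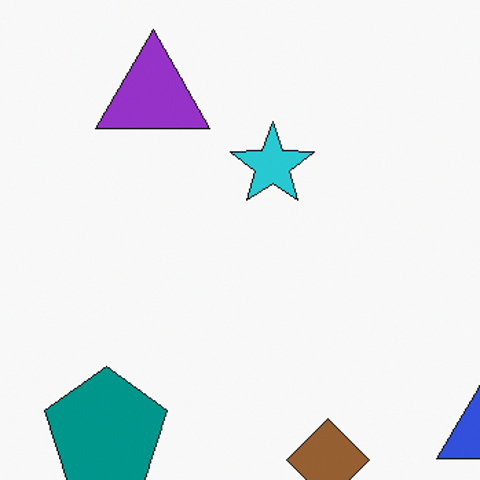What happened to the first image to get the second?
It was cropped to a modestly smaller region and rescaled.

The visible shapes are larger and the field of view is narrower; shapes near the original edges may be partly or wholly outside the frame — a crop-and-rescale.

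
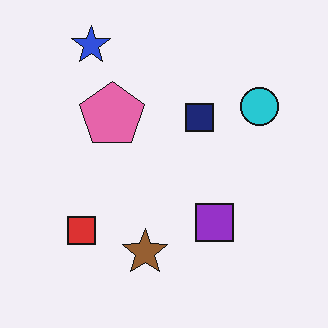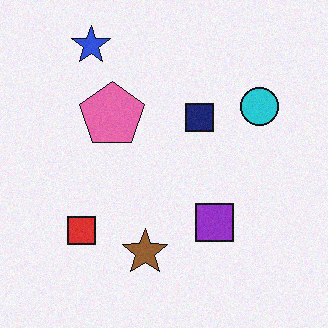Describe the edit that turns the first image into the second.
Degraded with a light layer of grain.

Random speckle covers the whole image, including the flat background.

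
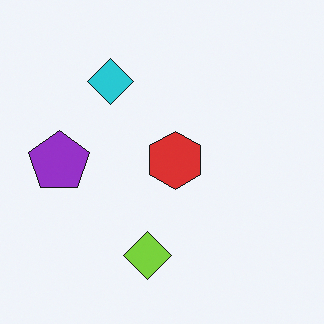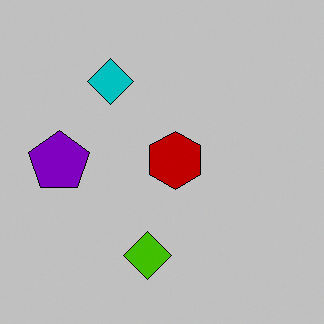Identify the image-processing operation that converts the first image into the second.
Aggressively posterized.

Each flat color has snapped to a coarser quantized level — most visibly, the near-white background has dropped to a flat grey.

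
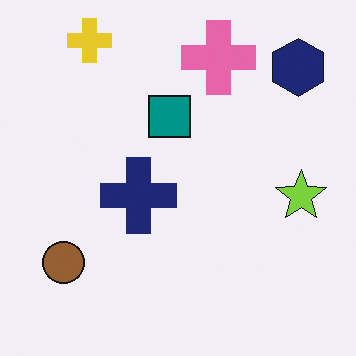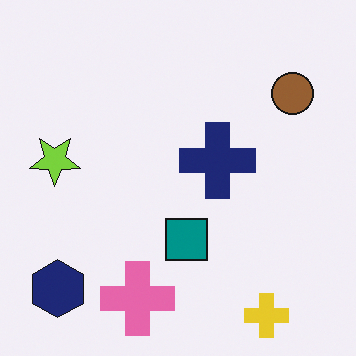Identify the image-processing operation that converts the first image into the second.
Rotated 180°.

The yellow cross sits in the top-left of the first image and the bottom-right of the second — consistent with a whole-image 180° rotation.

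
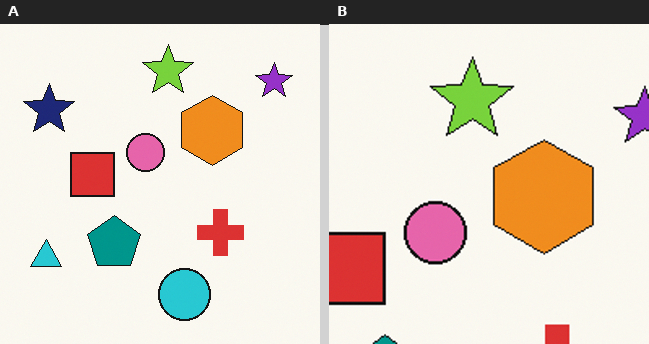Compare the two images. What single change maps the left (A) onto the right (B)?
This is the original image cropped tightly and scaled back up.

The visible shapes are larger and the field of view is narrower; shapes near the original edges may be partly or wholly outside the frame — a crop-and-rescale.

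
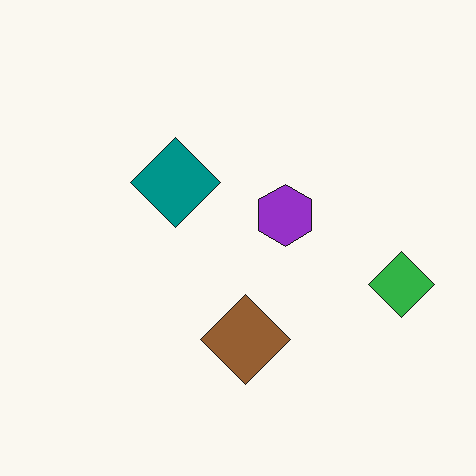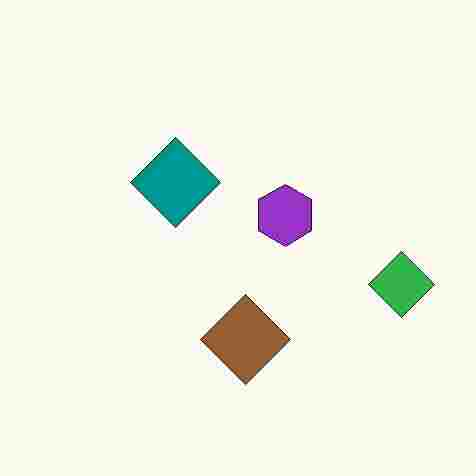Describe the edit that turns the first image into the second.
The image was heavily JPEG-compressed with obvious blocking artifacts.

Blocky 8×8 compression artifacts appear around shape edges and the flat background shows ringing — characteristic JPEG degradation.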